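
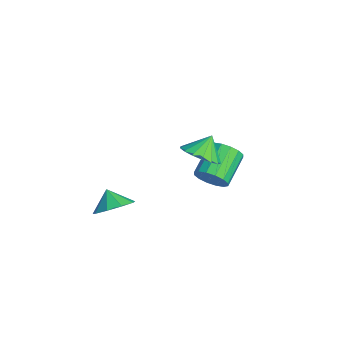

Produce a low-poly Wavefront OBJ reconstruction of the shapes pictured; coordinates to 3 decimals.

v -1.736 1.285 -2.708
v -1.042 1.699 -2.268
v -2.311 2.829 -1.332
v -3.004 2.415 -1.772
v -1.107 1.955 -2.664
v -2.375 3.085 -1.728
v -1.34 2.031 -3.072
v -2.608 3.161 -2.136
v -1.679 1.907 -3.383
v -2.948 3.038 -2.447
v -2.033 1.617 -3.513
v -3.302 2.747 -2.577
v -2.308 1.238 -3.427
v -3.577 2.368 -2.491
v -2.429 0.871 -3.148
v -3.698 2.001 -2.212
v -2.365 0.615 -2.752
v -3.633 1.745 -1.816
v -2.132 0.539 -2.344
v -3.4 1.669 -1.408
v -1.792 0.662 -2.033
v -3.061 1.793 -1.097
v -1.438 0.953 -1.903
v -2.707 2.083 -0.967
v -1.163 1.332 -1.989
v -2.432 2.462 -1.053
v 1.591 -0.215 2.06
v 2.507 -0.394 2.517
v 1.229 0.435 3.04
v 2.581 0.028 2.264
v 2.428 0.394 1.964
v 2.083 0.621 1.686
v 1.625 0.656 1.494
v 1.159 0.492 1.432
v 0.792 0.166 1.513
v 0.608 -0.248 1.72
v 0.649 -0.654 2.005
v 0.906 -0.96 2.302
v 1.32 -1.095 2.544
v 1.795 -1.028 2.676
v 2.224 -0.776 2.666
v -0.968 -3.715 -3.127
v -0.195 -4.226 -2.571
v -1.692 -3.905 -2.293
v -0.192 -3.506 -2.405
v -0.552 -2.884 -2.576
v -1.107 -2.651 -3.005
v -1.596 -2.916 -3.491
v -1.792 -3.555 -3.806
v -1.602 -4.269 -3.804
v -1.115 -4.723 -3.484
v -0.56 -4.707 -2.998
f 2 1 5
f 2 5 3
f 3 5 6
f 3 6 4
f 5 1 7
f 5 7 6
f 6 7 8
f 6 8 4
f 7 1 9
f 7 9 8
f 8 9 10
f 8 10 4
f 9 1 11
f 9 11 10
f 10 11 12
f 10 12 4
f 11 1 13
f 11 13 12
f 12 13 14
f 12 14 4
f 13 1 15
f 13 15 14
f 14 15 16
f 14 16 4
f 15 1 17
f 15 17 16
f 16 17 18
f 16 18 4
f 17 1 19
f 17 19 18
f 18 19 20
f 18 20 4
f 19 1 21
f 19 21 20
f 20 21 22
f 20 22 4
f 21 1 23
f 21 23 22
f 22 23 24
f 22 24 4
f 23 1 25
f 23 25 24
f 24 25 26
f 24 26 4
f 25 1 2
f 25 2 26
f 26 2 3
f 26 3 4
f 28 27 30
f 28 30 29
f 30 27 31
f 30 31 29
f 31 27 32
f 31 32 29
f 32 27 33
f 32 33 29
f 33 27 34
f 33 34 29
f 34 27 35
f 34 35 29
f 35 27 36
f 35 36 29
f 36 27 37
f 36 37 29
f 37 27 38
f 37 38 29
f 38 27 39
f 38 39 29
f 39 27 40
f 39 40 29
f 40 27 41
f 40 41 29
f 41 27 28
f 41 28 29
f 43 42 45
f 43 45 44
f 45 42 46
f 45 46 44
f 46 42 47
f 46 47 44
f 47 42 48
f 47 48 44
f 48 42 49
f 48 49 44
f 49 42 50
f 49 50 44
f 50 42 51
f 50 51 44
f 51 42 52
f 51 52 44
f 52 42 43
f 52 43 44



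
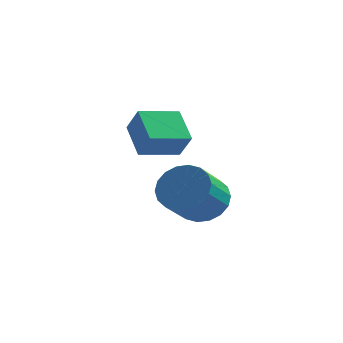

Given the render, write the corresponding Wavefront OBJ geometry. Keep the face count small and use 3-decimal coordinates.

v 0.378 0.026 -2.085
v 1.394 0.083 -1.788
v 1.158 -1.269 -0.718
v 0.142 -1.326 -1.015
v 1.178 0.366 -1.478
v 0.942 -0.986 -0.409
v 0.804 0.581 -1.288
v 0.567 -0.771 -0.219
v 0.345 0.687 -1.257
v 0.109 -0.665 -0.187
v -0.107 0.661 -1.389
v -0.344 -0.691 -0.319
v -0.463 0.51 -1.659
v -0.7 -0.842 -0.589
v -0.652 0.263 -2.013
v -0.889 -1.089 -0.944
v -0.638 -0.031 -2.382
v -0.874 -1.383 -1.312
v -0.422 -0.314 -2.691
v -0.658 -1.666 -1.622
v -0.047 -0.529 -2.881
v -0.284 -1.881 -1.812
v 0.411 -0.635 -2.913
v 0.175 -1.987 -1.843
v 0.864 -0.609 -2.781
v 0.627 -1.961 -1.711
v 1.22 -0.458 -2.511
v 0.983 -1.81 -1.441
v 1.409 -0.211 -2.156
v 1.172 -1.563 -1.087
v -0.757 -3.164 1.056
v -1.567 -2.201 1.891
v 0.306 -2.061 0.816
v -0.504 -1.099 1.651
v -0.196 -3.501 1.989
v -1.006 -2.539 2.824
v 0.867 -2.399 1.749
v 0.057 -1.436 2.584
f 2 1 5
f 2 5 3
f 3 5 6
f 3 6 4
f 5 1 7
f 5 7 6
f 6 7 8
f 6 8 4
f 7 1 9
f 7 9 8
f 8 9 10
f 8 10 4
f 9 1 11
f 9 11 10
f 10 11 12
f 10 12 4
f 11 1 13
f 11 13 12
f 12 13 14
f 12 14 4
f 13 1 15
f 13 15 14
f 14 15 16
f 14 16 4
f 15 1 17
f 15 17 16
f 16 17 18
f 16 18 4
f 17 1 19
f 17 19 18
f 18 19 20
f 18 20 4
f 19 1 21
f 19 21 20
f 20 21 22
f 20 22 4
f 21 1 23
f 21 23 22
f 22 23 24
f 22 24 4
f 23 1 25
f 23 25 24
f 24 25 26
f 24 26 4
f 25 1 27
f 25 27 26
f 26 27 28
f 26 28 4
f 27 1 29
f 27 29 28
f 28 29 30
f 28 30 4
f 29 1 2
f 29 2 30
f 30 2 3
f 30 3 4
f 32 34 31
f 35 32 31
f 31 34 33
f 33 35 31
f 32 38 34
f 36 32 35
f 36 38 32
f 34 38 33
f 37 35 33
f 33 38 37
f 37 36 35
f 38 36 37



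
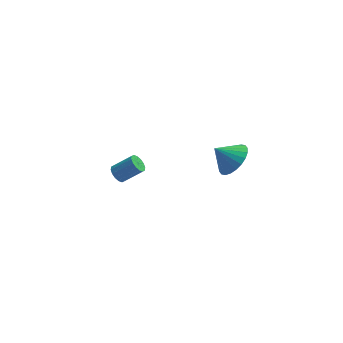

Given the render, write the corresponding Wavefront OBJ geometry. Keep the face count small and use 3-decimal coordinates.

v 1.678 -2.288 3.209
v 2.228 -1.737 3.77
v 0.802 -2.232 4.011
v 2.054 -1.479 3.562
v 1.823 -1.344 3.3
v 1.57 -1.352 3.024
v 1.333 -1.503 2.777
v 1.149 -1.774 2.595
v 1.045 -2.123 2.506
v 1.038 -2.497 2.524
v 1.128 -2.839 2.647
v 1.302 -3.098 2.855
v 1.533 -3.233 3.117
v 1.786 -3.224 3.393
v 2.023 -3.073 3.64
v 2.207 -2.803 3.822
v 2.311 -2.454 3.911
v 2.319 -2.08 3.893
v -3.867 3.338 -3.587
v -3.541 3.119 -3.973
v -2.508 3.183 -3.138
v -2.833 3.402 -2.753
v -3.526 3.4 -4.014
v -2.492 3.464 -3.179
v -3.601 3.665 -3.941
v -2.568 3.729 -3.106
v -3.748 3.842 -3.773
v -2.714 3.906 -2.938
v -3.926 3.884 -3.556
v -2.893 3.948 -2.721
v -4.089 3.78 -3.346
v -3.056 3.844 -2.512
v -4.192 3.557 -3.202
v -3.159 3.621 -2.367
v -4.208 3.276 -3.161
v -3.174 3.34 -2.326
v -4.132 3.011 -3.234
v -3.099 3.075 -2.399
v -3.986 2.834 -3.402
v -2.952 2.898 -2.567
v -3.807 2.792 -3.619
v -2.774 2.856 -2.784
v -3.644 2.896 -3.828
v -2.611 2.96 -2.994
f 2 1 4
f 2 4 3
f 4 1 5
f 4 5 3
f 5 1 6
f 5 6 3
f 6 1 7
f 6 7 3
f 7 1 8
f 7 8 3
f 8 1 9
f 8 9 3
f 9 1 10
f 9 10 3
f 10 1 11
f 10 11 3
f 11 1 12
f 11 12 3
f 12 1 13
f 12 13 3
f 13 1 14
f 13 14 3
f 14 1 15
f 14 15 3
f 15 1 16
f 15 16 3
f 16 1 17
f 16 17 3
f 17 1 18
f 17 18 3
f 18 1 2
f 18 2 3
f 20 19 23
f 20 23 21
f 21 23 24
f 21 24 22
f 23 19 25
f 23 25 24
f 24 25 26
f 24 26 22
f 25 19 27
f 25 27 26
f 26 27 28
f 26 28 22
f 27 19 29
f 27 29 28
f 28 29 30
f 28 30 22
f 29 19 31
f 29 31 30
f 30 31 32
f 30 32 22
f 31 19 33
f 31 33 32
f 32 33 34
f 32 34 22
f 33 19 35
f 33 35 34
f 34 35 36
f 34 36 22
f 35 19 37
f 35 37 36
f 36 37 38
f 36 38 22
f 37 19 39
f 37 39 38
f 38 39 40
f 38 40 22
f 39 19 41
f 39 41 40
f 40 41 42
f 40 42 22
f 41 19 43
f 41 43 42
f 42 43 44
f 42 44 22
f 43 19 20
f 43 20 44
f 44 20 21
f 44 21 22



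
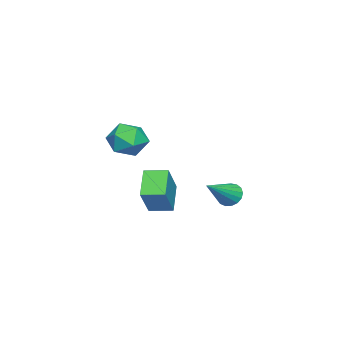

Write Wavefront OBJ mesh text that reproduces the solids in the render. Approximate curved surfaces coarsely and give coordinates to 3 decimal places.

v 3.283 0.405 0.835
v 4.148 0.587 1.107
v 3.812 -0.347 -0.347
v 4.677 -0.165 -0.075
v 4.149 -0.743 0.418
v 3.822 -0.278 1.149
v 4.138 0.518 -0.389
v 3.811 0.983 0.342
v 4.677 0.657 0.351
v 4.684 -0.123 0.849
v 3.276 0.363 -0.089
v 3.283 -0.417 0.409
v -1.754 2.372 -4.476
v -1.374 2.598 -4.939
v -0.186 1.888 -3.424
v -1.421 2.84 -4.758
v -1.544 2.975 -4.512
v -1.715 2.972 -4.258
v -1.896 2.832 -4.054
v -2.044 2.586 -3.947
v -2.125 2.291 -3.961
v -2.122 2.014 -4.093
v -2.034 1.82 -4.313
v -1.882 1.752 -4.57
v -1.701 1.826 -4.806
v -1.532 2.025 -4.966
v -1.414 2.304 -5.014
v -0.723 -0.749 -4.063
v 0.433 -0.659 -2.686
v -0.915 0.289 -3.969
v 0.241 0.379 -2.593
v 0.379 -0.459 -5.007
v 1.535 -0.369 -3.631
v 0.187 0.579 -4.914
v 1.343 0.669 -3.537
f 1 12 6
f 1 6 2
f 1 2 8
f 1 8 11
f 1 11 12
f 2 6 10
f 6 12 5
f 12 11 3
f 11 8 7
f 8 2 9
f 4 10 5
f 4 5 3
f 4 3 7
f 4 7 9
f 4 9 10
f 5 10 6
f 3 5 12
f 7 3 11
f 9 7 8
f 10 9 2
f 14 13 16
f 14 16 15
f 16 13 17
f 16 17 15
f 17 13 18
f 17 18 15
f 18 13 19
f 18 19 15
f 19 13 20
f 19 20 15
f 20 13 21
f 20 21 15
f 21 13 22
f 21 22 15
f 22 13 23
f 22 23 15
f 23 13 24
f 23 24 15
f 24 13 25
f 24 25 15
f 25 13 26
f 25 26 15
f 26 13 27
f 26 27 15
f 27 13 14
f 27 14 15
f 29 31 28
f 32 29 28
f 28 31 30
f 30 32 28
f 29 35 31
f 33 29 32
f 33 35 29
f 31 35 30
f 34 32 30
f 30 35 34
f 34 33 32
f 35 33 34



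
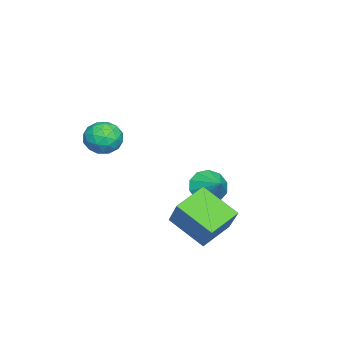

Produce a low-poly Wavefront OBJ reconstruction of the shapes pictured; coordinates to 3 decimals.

v 2.294 -0.299 1.577
v 2.632 0.233 1.288
v 2.648 -0.973 0.752
v 2.986 -0.441 0.463
v 3.207 -0.705 1.065
v 2.988 -0.289 1.575
v 2.292 -0.451 0.465
v 2.073 -0.035 0.975
v 2.631 0.139 0.6
v 3.196 -0.018 0.971
v 2.084 -0.722 1.069
v 2.649 -0.879 1.44
v 2.432 0.026 1.505
v 2.848 -0.766 0.535
v 2.978 -0.922 0.889
v 3.176 -0.609 0.719
v 2.641 -0.28 1.674
v 2.84 0.032 1.503
v 3.178 -0.519 1.373
v 2.44 -0.772 0.537
v 2.639 -0.46 0.366
v 2.104 -0.131 1.321
v 2.302 0.182 1.151
v 2.102 -0.221 0.667
v 2.63 0.284 0.93
v 2.838 -0.113 0.445
v 2.43 -0.119 0.447
v 2.302 0.126 0.747
v 2.962 0.192 1.148
v 3.17 -0.205 0.663
v 3.3 -0.36 1.018
v 3.171 -0.115 1.317
v 2.961 0.136 0.744
v 2.11 -0.535 1.377
v 2.318 -0.932 0.892
v 2.109 -0.625 0.723
v 1.98 -0.38 1.022
v 2.442 -0.627 1.595
v 2.65 -1.024 1.11
v 2.978 -0.866 1.293
v 2.85 -0.621 1.593
v 2.319 -0.876 1.296
v -1.33 2.037 -2.764
v -0.825 1.511 -2.791
v -0.67 2.643 -2.216
v -0.769 1.776 -3.151
v -0.928 2.141 -3.364
v -1.24 2.466 -3.347
v -1.587 2.628 -3.108
v -1.835 2.564 -2.737
v -1.891 2.298 -2.376
v -1.732 1.933 -2.163
v -1.42 1.608 -2.18
v -1.074 1.447 -2.42
v 2.297 1.696 -2.58
v 1.341 2.299 -2.095
v 2.656 2.939 -3.416
v 1.7 3.541 -2.931
v 3.22 2.219 -1.409
v 2.264 2.821 -0.924
v 3.579 3.461 -2.245
v 2.623 4.064 -1.76
f 1 38 17
f 38 12 41
f 17 41 6
f 38 41 17
f 1 17 13
f 17 6 18
f 13 18 2
f 17 18 13
f 1 13 22
f 13 2 23
f 22 23 8
f 13 23 22
f 1 22 34
f 22 8 37
f 34 37 11
f 22 37 34
f 1 34 38
f 34 11 42
f 38 42 12
f 34 42 38
f 2 18 29
f 18 6 32
f 29 32 10
f 18 32 29
f 6 41 19
f 41 12 40
f 19 40 5
f 41 40 19
f 12 42 39
f 42 11 35
f 39 35 3
f 42 35 39
f 11 37 36
f 37 8 24
f 36 24 7
f 37 24 36
f 8 23 28
f 23 2 25
f 28 25 9
f 23 25 28
f 4 30 16
f 30 10 31
f 16 31 5
f 30 31 16
f 4 16 14
f 16 5 15
f 14 15 3
f 16 15 14
f 4 14 21
f 14 3 20
f 21 20 7
f 14 20 21
f 4 21 26
f 21 7 27
f 26 27 9
f 21 27 26
f 4 26 30
f 26 9 33
f 30 33 10
f 26 33 30
f 5 31 19
f 31 10 32
f 19 32 6
f 31 32 19
f 3 15 39
f 15 5 40
f 39 40 12
f 15 40 39
f 7 20 36
f 20 3 35
f 36 35 11
f 20 35 36
f 9 27 28
f 27 7 24
f 28 24 8
f 27 24 28
f 10 33 29
f 33 9 25
f 29 25 2
f 33 25 29
f 44 43 46
f 44 46 45
f 46 43 47
f 46 47 45
f 47 43 48
f 47 48 45
f 48 43 49
f 48 49 45
f 49 43 50
f 49 50 45
f 50 43 51
f 50 51 45
f 51 43 52
f 51 52 45
f 52 43 53
f 52 53 45
f 53 43 54
f 53 54 45
f 54 43 44
f 54 44 45
f 56 58 55
f 59 56 55
f 55 58 57
f 57 59 55
f 56 62 58
f 60 56 59
f 60 62 56
f 58 62 57
f 61 59 57
f 57 62 61
f 61 60 59
f 62 60 61



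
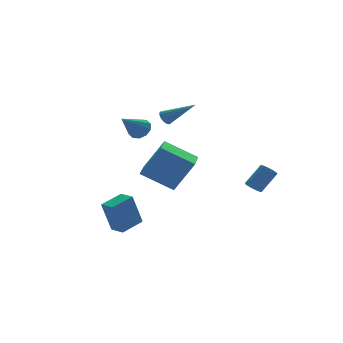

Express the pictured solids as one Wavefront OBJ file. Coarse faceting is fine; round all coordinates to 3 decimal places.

v -0.919 -1.165 -0.89
v -2.396 -0.117 0.173
v 0.147 0.603 -1.15
v -1.331 1.65 -0.087
v 0.131 -1.53 0.927
v -1.347 -0.483 1.99
v 1.196 0.237 0.667
v -0.281 1.285 1.73
v -1.43 1.934 2.609
v -0.987 2.012 3.171
v -2.75 1.346 3.731
v -1.206 2.396 3.114
v -1.51 2.602 2.864
v -1.784 2.554 2.517
v -1.923 2.269 2.204
v -1.873 1.856 2.047
v -1.654 1.473 2.104
v -1.349 1.266 2.354
v -1.075 1.314 2.701
v -0.937 1.599 3.013
v -0.001 1.783 3.257
v 0.397 2.034 3.086
v 1.221 0.617 4.383
v 0.34 2.149 3.267
v 0.215 2.192 3.447
v 0.048 2.154 3.588
v -0.129 2.043 3.664
v -0.28 1.88 3.66
v -0.376 1.698 3.575
v -0.398 1.532 3.428
v -0.341 1.417 3.246
v -0.216 1.374 3.067
v -0.049 1.412 2.925
v 0.128 1.524 2.849
v 0.279 1.687 2.854
v 0.375 1.869 2.938
v -4.205 -1.935 -3.063
v -4.769 -1.942 -1.176
v -4.454 -1.063 -3.135
v -5.019 -1.069 -1.248
v -2.901 -1.531 -2.672
v -3.466 -1.537 -0.785
v -3.151 -0.658 -2.744
v -3.715 -0.665 -0.857
v 2.366 -3.781 -0.352
v 2.672 -4.13 -0.586
v 3.681 -3.968 0.499
v 3.374 -3.619 0.732
v 2.747 -3.869 -0.694
v 3.756 -3.707 0.39
v 2.701 -3.579 -0.695
v 3.71 -3.417 0.39
v 2.549 -3.354 -0.586
v 3.557 -3.192 0.499
v 2.338 -3.264 -0.403
v 3.346 -3.102 0.681
v 2.136 -3.338 -0.205
v 3.144 -3.177 0.88
v 2.007 -3.553 -0.053
v 3.016 -3.391 1.032
v 1.992 -3.84 0.004
v 3 -3.679 1.089
v 2.095 -4.108 -0.052
v 3.104 -3.947 1.032
v 2.285 -4.273 -0.204
v 3.294 -4.111 0.881
v 2.5 -4.281 -0.403
v 3.509 -4.119 0.682
f 2 4 1
f 5 2 1
f 1 4 3
f 3 5 1
f 2 8 4
f 6 2 5
f 6 8 2
f 4 8 3
f 7 5 3
f 3 8 7
f 7 6 5
f 8 6 7
f 10 9 12
f 10 12 11
f 12 9 13
f 12 13 11
f 13 9 14
f 13 14 11
f 14 9 15
f 14 15 11
f 15 9 16
f 15 16 11
f 16 9 17
f 16 17 11
f 17 9 18
f 17 18 11
f 18 9 19
f 18 19 11
f 19 9 20
f 19 20 11
f 20 9 10
f 20 10 11
f 22 21 24
f 22 24 23
f 24 21 25
f 24 25 23
f 25 21 26
f 25 26 23
f 26 21 27
f 26 27 23
f 27 21 28
f 27 28 23
f 28 21 29
f 28 29 23
f 29 21 30
f 29 30 23
f 30 21 31
f 30 31 23
f 31 21 32
f 31 32 23
f 32 21 33
f 32 33 23
f 33 21 34
f 33 34 23
f 34 21 35
f 34 35 23
f 35 21 36
f 35 36 23
f 36 21 22
f 36 22 23
f 38 40 37
f 41 38 37
f 37 40 39
f 39 41 37
f 38 44 40
f 42 38 41
f 42 44 38
f 40 44 39
f 43 41 39
f 39 44 43
f 43 42 41
f 44 42 43
f 46 45 49
f 46 49 47
f 47 49 50
f 47 50 48
f 49 45 51
f 49 51 50
f 50 51 52
f 50 52 48
f 51 45 53
f 51 53 52
f 52 53 54
f 52 54 48
f 53 45 55
f 53 55 54
f 54 55 56
f 54 56 48
f 55 45 57
f 55 57 56
f 56 57 58
f 56 58 48
f 57 45 59
f 57 59 58
f 58 59 60
f 58 60 48
f 59 45 61
f 59 61 60
f 60 61 62
f 60 62 48
f 61 45 63
f 61 63 62
f 62 63 64
f 62 64 48
f 63 45 65
f 63 65 64
f 64 65 66
f 64 66 48
f 65 45 67
f 65 67 66
f 66 67 68
f 66 68 48
f 67 45 46
f 67 46 68
f 68 46 47
f 68 47 48



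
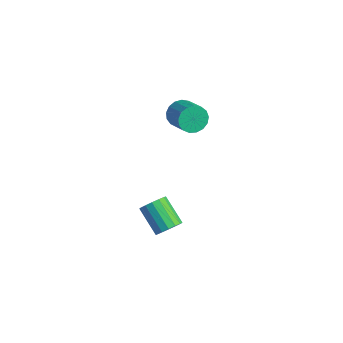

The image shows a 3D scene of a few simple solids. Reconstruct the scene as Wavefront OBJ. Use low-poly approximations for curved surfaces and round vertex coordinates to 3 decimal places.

v 3.539 -1.962 -4.244
v 3.997 -1.458 -3.64
v 2.298 -1.435 -2.372
v 1.841 -1.938 -2.976
v 3.789 -1.147 -3.925
v 2.09 -1.123 -2.657
v 3.513 -1.054 -4.296
v 1.814 -1.03 -3.028
v 3.245 -1.204 -4.653
v 1.546 -1.18 -3.385
v 3.056 -1.557 -4.9
v 1.357 -1.534 -3.632
v 2.996 -2.019 -4.971
v 1.297 -1.995 -3.704
v 3.082 -2.465 -4.848
v 1.383 -2.442 -3.58
v 3.29 -2.777 -4.563
v 1.591 -2.753 -3.295
v 3.566 -2.87 -4.192
v 1.867 -2.846 -2.924
v 3.834 -2.72 -3.835
v 2.135 -2.696 -2.567
v 4.023 -2.366 -3.588
v 2.324 -2.343 -2.32
v 4.083 -1.905 -3.516
v 2.384 -1.881 -2.249
v 0.905 0.93 3.517
v 1.344 1.314 2.704
v 2.934 1.034 3.431
v 2.495 0.65 4.243
v 1.28 1.693 2.99
v 2.87 1.413 3.717
v 1.13 1.897 3.396
v 2.72 1.617 4.123
v 0.929 1.879 3.83
v 2.518 1.6 4.557
v 0.722 1.644 4.192
v 2.312 1.364 4.919
v 0.557 1.245 4.399
v 2.147 0.966 5.126
v 0.472 0.774 4.404
v 2.062 0.495 5.131
v 0.486 0.339 4.206
v 2.076 0.059 4.933
v 0.596 0.039 3.85
v 2.186 -0.241 4.577
v 0.777 -0.057 3.417
v 2.367 -0.337 4.144
v 0.987 0.073 3.007
v 2.577 -0.207 3.734
v 1.179 0.399 2.714
v 2.768 0.12 3.441
v 1.308 0.847 2.605
v 2.897 0.568 3.332
f 2 1 5
f 2 5 3
f 3 5 6
f 3 6 4
f 5 1 7
f 5 7 6
f 6 7 8
f 6 8 4
f 7 1 9
f 7 9 8
f 8 9 10
f 8 10 4
f 9 1 11
f 9 11 10
f 10 11 12
f 10 12 4
f 11 1 13
f 11 13 12
f 12 13 14
f 12 14 4
f 13 1 15
f 13 15 14
f 14 15 16
f 14 16 4
f 15 1 17
f 15 17 16
f 16 17 18
f 16 18 4
f 17 1 19
f 17 19 18
f 18 19 20
f 18 20 4
f 19 1 21
f 19 21 20
f 20 21 22
f 20 22 4
f 21 1 23
f 21 23 22
f 22 23 24
f 22 24 4
f 23 1 25
f 23 25 24
f 24 25 26
f 24 26 4
f 25 1 2
f 25 2 26
f 26 2 3
f 26 3 4
f 28 27 31
f 28 31 29
f 29 31 32
f 29 32 30
f 31 27 33
f 31 33 32
f 32 33 34
f 32 34 30
f 33 27 35
f 33 35 34
f 34 35 36
f 34 36 30
f 35 27 37
f 35 37 36
f 36 37 38
f 36 38 30
f 37 27 39
f 37 39 38
f 38 39 40
f 38 40 30
f 39 27 41
f 39 41 40
f 40 41 42
f 40 42 30
f 41 27 43
f 41 43 42
f 42 43 44
f 42 44 30
f 43 27 45
f 43 45 44
f 44 45 46
f 44 46 30
f 45 27 47
f 45 47 46
f 46 47 48
f 46 48 30
f 47 27 49
f 47 49 48
f 48 49 50
f 48 50 30
f 49 27 51
f 49 51 50
f 50 51 52
f 50 52 30
f 51 27 53
f 51 53 52
f 52 53 54
f 52 54 30
f 53 27 28
f 53 28 54
f 54 28 29
f 54 29 30



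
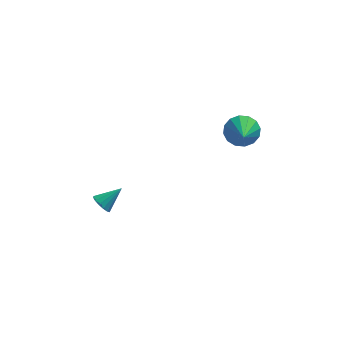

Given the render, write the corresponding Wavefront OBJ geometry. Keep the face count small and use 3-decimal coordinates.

v -4.395 -1.57 -2.682
v -3.934 -1.722 -3.174
v -3.265 -1.01 -1.798
v -4.042 -1.389 -3.247
v -4.244 -1.105 -3.169
v -4.486 -0.946 -2.961
v -4.704 -0.953 -2.678
v -4.839 -1.126 -2.396
v -4.855 -1.418 -2.191
v -4.747 -1.751 -2.118
v -4.546 -2.035 -2.195
v -4.303 -2.195 -2.404
v -4.085 -2.187 -2.686
v -3.95 -2.014 -2.968
v 3.357 -0.791 3.249
v 4.164 -0.448 3.79
v 3.363 -2.289 4.191
v 3.736 -0.28 4.059
v 3.206 -0.249 4.112
v 2.717 -0.363 3.933
v 2.399 -0.592 3.571
v 2.339 -0.874 3.122
v 2.551 -1.134 2.708
v 2.979 -1.302 2.438
v 3.509 -1.333 2.386
v 3.998 -1.219 2.565
v 4.315 -0.99 2.927
v 4.376 -0.708 3.376
f 2 1 4
f 2 4 3
f 4 1 5
f 4 5 3
f 5 1 6
f 5 6 3
f 6 1 7
f 6 7 3
f 7 1 8
f 7 8 3
f 8 1 9
f 8 9 3
f 9 1 10
f 9 10 3
f 10 1 11
f 10 11 3
f 11 1 12
f 11 12 3
f 12 1 13
f 12 13 3
f 13 1 14
f 13 14 3
f 14 1 2
f 14 2 3
f 16 15 18
f 16 18 17
f 18 15 19
f 18 19 17
f 19 15 20
f 19 20 17
f 20 15 21
f 20 21 17
f 21 15 22
f 21 22 17
f 22 15 23
f 22 23 17
f 23 15 24
f 23 24 17
f 24 15 25
f 24 25 17
f 25 15 26
f 25 26 17
f 26 15 27
f 26 27 17
f 27 15 28
f 27 28 17
f 28 15 16
f 28 16 17



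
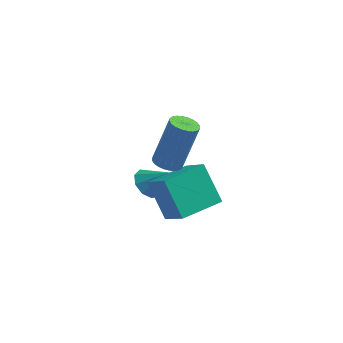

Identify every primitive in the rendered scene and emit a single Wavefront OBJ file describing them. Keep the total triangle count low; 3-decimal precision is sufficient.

v -4.053 1.967 -3.728
v -3.528 1.729 -4.207
v -3.187 1.953 -2.772
v -3.534 2.242 -4.194
v -3.783 2.626 -3.963
v -4.158 2.702 -3.622
v -4.485 2.434 -3.33
v -4.609 1.948 -3.224
v -4.473 1.47 -3.354
v -4.141 1.225 -3.659
v -3.768 1.327 -3.996
v -2.822 -0.177 0.126
v -2.411 -0.64 0.156
v -1.846 -0.006 2.164
v -2.258 0.457 2.134
v -2.276 -0.462 0.062
v -1.711 0.171 2.07
v -2.224 -0.242 -0.022
v -1.659 0.392 1.986
v -2.263 -0.011 -0.084
v -1.698 0.623 1.924
v -2.387 0.194 -0.113
v -1.823 0.828 1.895
v -2.578 0.343 -0.107
v -2.013 0.977 1.901
v -2.806 0.413 -0.065
v -2.241 1.047 1.943
v -3.036 0.393 0.006
v -2.471 1.026 2.014
v -3.234 0.286 0.096
v -2.669 0.92 2.104
v -3.369 0.109 0.19
v -2.804 0.742 2.198
v -3.421 -0.112 0.274
v -2.856 0.522 2.282
v -3.382 -0.343 0.336
v -2.817 0.291 2.344
v -3.257 -0.548 0.365
v -2.693 0.086 2.373
v -3.067 -0.697 0.359
v -2.502 -0.063 2.367
v -2.839 -0.767 0.317
v -2.274 -0.133 2.325
v -2.609 -0.746 0.246
v -2.044 -0.113 2.254
v -3.731 0.309 -1.822
v -2.87 -0.556 -0.668
v -2.412 1.622 -1.821
v -1.552 0.756 -0.667
v -2.828 -0.596 -3.173
v -1.968 -1.462 -2.019
v -1.51 0.716 -3.172
v -0.649 -0.149 -2.018
f 2 1 4
f 2 4 3
f 4 1 5
f 4 5 3
f 5 1 6
f 5 6 3
f 6 1 7
f 6 7 3
f 7 1 8
f 7 8 3
f 8 1 9
f 8 9 3
f 9 1 10
f 9 10 3
f 10 1 11
f 10 11 3
f 11 1 2
f 11 2 3
f 13 12 16
f 13 16 14
f 14 16 17
f 14 17 15
f 16 12 18
f 16 18 17
f 17 18 19
f 17 19 15
f 18 12 20
f 18 20 19
f 19 20 21
f 19 21 15
f 20 12 22
f 20 22 21
f 21 22 23
f 21 23 15
f 22 12 24
f 22 24 23
f 23 24 25
f 23 25 15
f 24 12 26
f 24 26 25
f 25 26 27
f 25 27 15
f 26 12 28
f 26 28 27
f 27 28 29
f 27 29 15
f 28 12 30
f 28 30 29
f 29 30 31
f 29 31 15
f 30 12 32
f 30 32 31
f 31 32 33
f 31 33 15
f 32 12 34
f 32 34 33
f 33 34 35
f 33 35 15
f 34 12 36
f 34 36 35
f 35 36 37
f 35 37 15
f 36 12 38
f 36 38 37
f 37 38 39
f 37 39 15
f 38 12 40
f 38 40 39
f 39 40 41
f 39 41 15
f 40 12 42
f 40 42 41
f 41 42 43
f 41 43 15
f 42 12 44
f 42 44 43
f 43 44 45
f 43 45 15
f 44 12 13
f 44 13 45
f 45 13 14
f 45 14 15
f 47 49 46
f 50 47 46
f 46 49 48
f 48 50 46
f 47 53 49
f 51 47 50
f 51 53 47
f 49 53 48
f 52 50 48
f 48 53 52
f 52 51 50
f 53 51 52



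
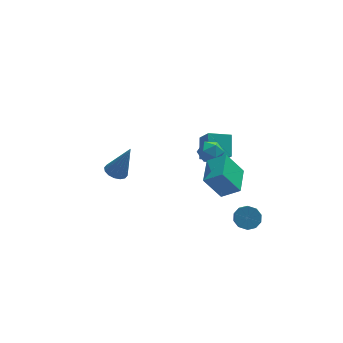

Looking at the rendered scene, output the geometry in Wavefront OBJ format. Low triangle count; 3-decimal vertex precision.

v 0.791 -4.404 3.359
v 1.814 -4.83 4.112
v 1.397 -2.684 3.507
v 2.421 -3.109 4.26
v 1.799 -4.631 1.86
v 2.823 -5.056 2.613
v 2.406 -2.91 2.008
v 3.429 -3.336 2.761
v 2.221 1.186 1.243
v 2.887 0.745 0.894
v 1.793 0.015 1.906
v 2.459 -0.426 1.557
v 2.61 0.186 2.16
v 2.874 0.909 1.751
v 1.806 -0.149 1.049
v 2.07 0.574 0.64
v 2.631 -0.081 0.774
v 3.128 0.126 1.461
v 1.552 0.634 1.339
v 2.049 0.841 2.026
v -3.801 -2.001 2.884
v -3.14 -1.866 2.606
v -2.939 -2.079 4.896
v -3.286 -1.525 2.682
v -3.57 -1.313 2.812
v -3.916 -1.284 2.961
v -4.231 -1.448 3.09
v -4.431 -1.76 3.164
v -4.462 -2.137 3.162
v -4.317 -2.477 3.087
v -4.033 -2.69 2.957
v -3.687 -2.718 2.807
v -3.371 -2.554 2.679
v -3.171 -2.242 2.605
v 2.712 2.586 -0.94
v 3.008 3.866 0.008
v 2.405 3.602 -2.216
v 2.7 4.882 -1.268
v 4.18 2.538 -1.332
v 4.475 3.818 -0.384
v 3.872 3.554 -2.608
v 4.168 4.834 -1.66
v 3.931 -2.421 -2.7
v 4.74 -2.418 -2.563
v 4.617 -3.196 -1.823
v 3.809 -3.199 -1.96
v 4.526 -2.084 -2.247
v 4.404 -2.862 -1.507
v 4.085 -1.879 -2.104
v 3.963 -2.656 -1.365
v 3.585 -1.881 -2.189
v 3.463 -2.658 -1.449
v 3.218 -2.089 -2.469
v 3.095 -2.867 -1.729
v 3.123 -2.424 -2.837
v 3 -3.202 -2.097
v 3.336 -2.758 -3.153
v 3.214 -3.536 -2.413
v 3.777 -2.964 -3.295
v 3.655 -3.741 -2.556
v 4.277 -2.962 -3.211
v 4.155 -3.739 -2.471
v 4.645 -2.753 -2.931
v 4.522 -3.531 -2.191
f 2 4 1
f 5 2 1
f 1 4 3
f 3 5 1
f 2 8 4
f 6 2 5
f 6 8 2
f 4 8 3
f 7 5 3
f 3 8 7
f 7 6 5
f 8 6 7
f 9 20 14
f 9 14 10
f 9 10 16
f 9 16 19
f 9 19 20
f 10 14 18
f 14 20 13
f 20 19 11
f 19 16 15
f 16 10 17
f 12 18 13
f 12 13 11
f 12 11 15
f 12 15 17
f 12 17 18
f 13 18 14
f 11 13 20
f 15 11 19
f 17 15 16
f 18 17 10
f 22 21 24
f 22 24 23
f 24 21 25
f 24 25 23
f 25 21 26
f 25 26 23
f 26 21 27
f 26 27 23
f 27 21 28
f 27 28 23
f 28 21 29
f 28 29 23
f 29 21 30
f 29 30 23
f 30 21 31
f 30 31 23
f 31 21 32
f 31 32 23
f 32 21 33
f 32 33 23
f 33 21 34
f 33 34 23
f 34 21 22
f 34 22 23
f 36 38 35
f 39 36 35
f 35 38 37
f 37 39 35
f 36 42 38
f 40 36 39
f 40 42 36
f 38 42 37
f 41 39 37
f 37 42 41
f 41 40 39
f 42 40 41
f 44 43 47
f 44 47 45
f 45 47 48
f 45 48 46
f 47 43 49
f 47 49 48
f 48 49 50
f 48 50 46
f 49 43 51
f 49 51 50
f 50 51 52
f 50 52 46
f 51 43 53
f 51 53 52
f 52 53 54
f 52 54 46
f 53 43 55
f 53 55 54
f 54 55 56
f 54 56 46
f 55 43 57
f 55 57 56
f 56 57 58
f 56 58 46
f 57 43 59
f 57 59 58
f 58 59 60
f 58 60 46
f 59 43 61
f 59 61 60
f 60 61 62
f 60 62 46
f 61 43 63
f 61 63 62
f 62 63 64
f 62 64 46
f 63 43 44
f 63 44 64
f 64 44 45
f 64 45 46



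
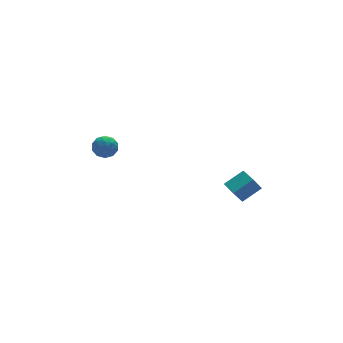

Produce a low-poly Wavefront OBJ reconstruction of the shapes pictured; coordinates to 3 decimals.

v -4.011 -0.282 2.475
v -3.351 -0.358 2.582
v -4.069 -1.302 2.098
v -3.409 -1.378 2.205
v -3.831 -1.325 2.727
v -3.795 -0.695 2.96
v -3.625 -0.965 1.72
v -3.589 -0.335 1.953
v -3.113 -0.781 2.116
v -3.24 -1.004 2.738
v -4.18 -0.656 1.942
v -4.307 -0.879 2.564
v -3.676 -0.23 2.561
v -3.744 -1.43 2.119
v -3.992 -1.398 2.425
v -3.604 -1.443 2.488
v -3.937 -0.428 2.783
v -3.549 -0.473 2.847
v -3.831 -1.042 2.932
v -3.871 -1.187 1.833
v -3.483 -1.232 1.897
v -3.816 -0.217 2.192
v -3.428 -0.262 2.255
v -3.589 -0.618 1.748
v -3.148 -0.524 2.35
v -3.182 -1.124 2.129
v -3.309 -0.881 1.844
v -3.288 -0.51 1.981
v -3.223 -0.655 2.716
v -3.257 -1.254 2.495
v -3.504 -1.223 2.801
v -3.483 -0.853 2.938
v -3.082 -0.903 2.442
v -4.163 -0.406 2.185
v -4.197 -1.005 1.964
v -3.937 -0.807 1.742
v -3.916 -0.437 1.879
v -4.238 -0.536 2.551
v -4.272 -1.136 2.33
v -4.132 -1.15 2.699
v -4.111 -0.779 2.836
v -4.338 -0.757 2.238
v 2.146 -2.696 -1.519
v 3.199 -2.671 -0.885
v 2.141 -1.646 -1.553
v 3.195 -1.622 -0.919
v 2.605 -2.718 -2.281
v 3.659 -2.694 -1.647
v 2.601 -1.669 -2.315
v 3.654 -1.644 -1.681
f 1 38 17
f 38 12 41
f 17 41 6
f 38 41 17
f 1 17 13
f 17 6 18
f 13 18 2
f 17 18 13
f 1 13 22
f 13 2 23
f 22 23 8
f 13 23 22
f 1 22 34
f 22 8 37
f 34 37 11
f 22 37 34
f 1 34 38
f 34 11 42
f 38 42 12
f 34 42 38
f 2 18 29
f 18 6 32
f 29 32 10
f 18 32 29
f 6 41 19
f 41 12 40
f 19 40 5
f 41 40 19
f 12 42 39
f 42 11 35
f 39 35 3
f 42 35 39
f 11 37 36
f 37 8 24
f 36 24 7
f 37 24 36
f 8 23 28
f 23 2 25
f 28 25 9
f 23 25 28
f 4 30 16
f 30 10 31
f 16 31 5
f 30 31 16
f 4 16 14
f 16 5 15
f 14 15 3
f 16 15 14
f 4 14 21
f 14 3 20
f 21 20 7
f 14 20 21
f 4 21 26
f 21 7 27
f 26 27 9
f 21 27 26
f 4 26 30
f 26 9 33
f 30 33 10
f 26 33 30
f 5 31 19
f 31 10 32
f 19 32 6
f 31 32 19
f 3 15 39
f 15 5 40
f 39 40 12
f 15 40 39
f 7 20 36
f 20 3 35
f 36 35 11
f 20 35 36
f 9 27 28
f 27 7 24
f 28 24 8
f 27 24 28
f 10 33 29
f 33 9 25
f 29 25 2
f 33 25 29
f 44 46 43
f 47 44 43
f 43 46 45
f 45 47 43
f 44 50 46
f 48 44 47
f 48 50 44
f 46 50 45
f 49 47 45
f 45 50 49
f 49 48 47
f 50 48 49



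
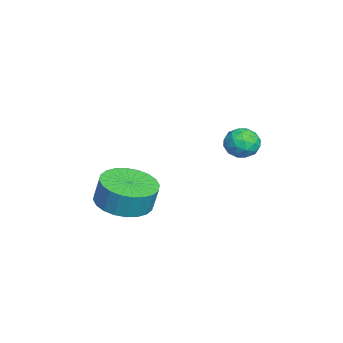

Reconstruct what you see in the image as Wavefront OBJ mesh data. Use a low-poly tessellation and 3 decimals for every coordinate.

v 1.045 2.672 0.048
v 1.53 2.838 -0.336
v 1.71 2.182 0.676
v 2.195 2.348 0.292
v 1.891 2.796 0.636
v 1.48 3.099 0.247
v 1.76 1.921 0.093
v 1.349 2.224 -0.296
v 1.973 2.374 -0.309
v 2.053 2.915 0.027
v 1.187 2.105 0.313
v 1.267 2.646 0.649
v 1.229 2.798 -0.199
v 2.011 2.222 0.539
v 1.832 2.485 0.741
v 2.117 2.583 0.515
v 1.199 2.951 0.144
v 1.485 3.049 -0.082
v 1.697 3.024 0.489
v 1.755 1.971 0.422
v 2.041 2.069 0.196
v 1.123 2.437 -0.175
v 1.408 2.535 -0.401
v 1.543 1.996 -0.149
v 1.774 2.623 -0.409
v 2.165 2.335 -0.04
v 1.91 2.084 -0.157
v 1.668 2.262 -0.385
v 1.822 2.941 -0.212
v 2.213 2.653 0.157
v 2.034 2.916 0.36
v 1.792 3.094 0.131
v 2.082 2.668 -0.196
v 1.027 2.367 0.183
v 1.418 2.079 0.552
v 1.448 1.926 0.209
v 1.206 2.104 -0.02
v 1.075 2.685 0.38
v 1.466 2.397 0.749
v 1.572 2.758 0.725
v 1.33 2.936 0.497
v 1.158 2.352 0.536
v 0.889 -1.363 -3.08
v 1.725 -0.836 -3.288
v 1.827 -0.611 -2.309
v 0.991 -1.137 -2.1
v 1.448 -0.558 -3.323
v 1.551 -0.333 -2.344
v 1.086 -0.402 -3.321
v 1.189 -0.177 -2.342
v 0.694 -0.392 -3.282
v 0.797 -0.167 -2.303
v 0.332 -0.531 -3.213
v 0.434 -0.306 -2.233
v 0.054 -0.796 -3.123
v 0.157 -0.57 -2.143
v -0.096 -1.147 -3.026
v 0.006 -0.922 -2.047
v -0.097 -1.531 -2.938
v 0.005 -1.306 -1.959
v 0.053 -1.889 -2.871
v 0.155 -1.664 -1.892
v 0.329 -2.167 -2.836
v 0.432 -1.942 -1.857
v 0.691 -2.323 -2.838
v 0.794 -2.098 -1.859
v 1.083 -2.333 -2.877
v 1.186 -2.108 -1.898
v 1.446 -2.194 -2.947
v 1.548 -1.969 -1.967
v 1.723 -1.93 -3.037
v 1.826 -1.704 -2.057
v 1.874 -1.578 -3.133
v 1.976 -1.353 -2.154
v 1.875 -1.194 -3.221
v 1.977 -0.969 -2.242
f 1 38 17
f 38 12 41
f 17 41 6
f 38 41 17
f 1 17 13
f 17 6 18
f 13 18 2
f 17 18 13
f 1 13 22
f 13 2 23
f 22 23 8
f 13 23 22
f 1 22 34
f 22 8 37
f 34 37 11
f 22 37 34
f 1 34 38
f 34 11 42
f 38 42 12
f 34 42 38
f 2 18 29
f 18 6 32
f 29 32 10
f 18 32 29
f 6 41 19
f 41 12 40
f 19 40 5
f 41 40 19
f 12 42 39
f 42 11 35
f 39 35 3
f 42 35 39
f 11 37 36
f 37 8 24
f 36 24 7
f 37 24 36
f 8 23 28
f 23 2 25
f 28 25 9
f 23 25 28
f 4 30 16
f 30 10 31
f 16 31 5
f 30 31 16
f 4 16 14
f 16 5 15
f 14 15 3
f 16 15 14
f 4 14 21
f 14 3 20
f 21 20 7
f 14 20 21
f 4 21 26
f 21 7 27
f 26 27 9
f 21 27 26
f 4 26 30
f 26 9 33
f 30 33 10
f 26 33 30
f 5 31 19
f 31 10 32
f 19 32 6
f 31 32 19
f 3 15 39
f 15 5 40
f 39 40 12
f 15 40 39
f 7 20 36
f 20 3 35
f 36 35 11
f 20 35 36
f 9 27 28
f 27 7 24
f 28 24 8
f 27 24 28
f 10 33 29
f 33 9 25
f 29 25 2
f 33 25 29
f 44 43 47
f 44 47 45
f 45 47 48
f 45 48 46
f 47 43 49
f 47 49 48
f 48 49 50
f 48 50 46
f 49 43 51
f 49 51 50
f 50 51 52
f 50 52 46
f 51 43 53
f 51 53 52
f 52 53 54
f 52 54 46
f 53 43 55
f 53 55 54
f 54 55 56
f 54 56 46
f 55 43 57
f 55 57 56
f 56 57 58
f 56 58 46
f 57 43 59
f 57 59 58
f 58 59 60
f 58 60 46
f 59 43 61
f 59 61 60
f 60 61 62
f 60 62 46
f 61 43 63
f 61 63 62
f 62 63 64
f 62 64 46
f 63 43 65
f 63 65 64
f 64 65 66
f 64 66 46
f 65 43 67
f 65 67 66
f 66 67 68
f 66 68 46
f 67 43 69
f 67 69 68
f 68 69 70
f 68 70 46
f 69 43 71
f 69 71 70
f 70 71 72
f 70 72 46
f 71 43 73
f 71 73 72
f 72 73 74
f 72 74 46
f 73 43 75
f 73 75 74
f 74 75 76
f 74 76 46
f 75 43 44
f 75 44 76
f 76 44 45
f 76 45 46



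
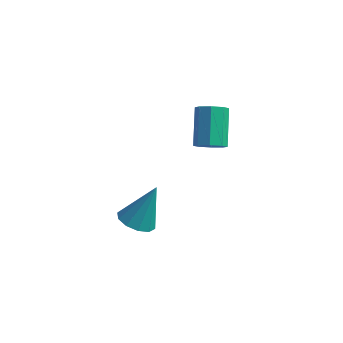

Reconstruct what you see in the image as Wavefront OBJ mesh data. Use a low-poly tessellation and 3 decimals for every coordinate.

v 1.18 -1.369 -2.554
v 1.745 -0.776 -2.972
v 1.78 -0.571 -0.606
v 1.237 -0.526 -2.918
v 0.707 -0.599 -2.725
v 0.358 -0.966 -2.467
v 0.323 -1.487 -2.242
v 0.615 -1.963 -2.137
v 1.123 -2.213 -2.191
v 1.653 -2.14 -2.384
v 2.002 -1.773 -2.642
v 2.037 -1.252 -2.867
v 3.899 0.33 2.364
v 4.575 0.605 2.374
v 4.017 1.926 3.725
v 3.341 1.65 3.716
v 4.248 0.854 1.996
v 3.69 2.175 3.347
v 3.716 0.796 1.833
v 3.159 2.117 3.184
v 3.292 0.464 1.982
v 2.734 1.785 3.333
v 3.223 0.054 2.355
v 2.665 1.375 3.706
v 3.55 -0.195 2.733
v 2.992 1.126 4.084
v 4.081 -0.137 2.896
v 3.524 1.184 4.247
v 4.506 0.195 2.747
v 3.948 1.516 4.098
f 2 1 4
f 2 4 3
f 4 1 5
f 4 5 3
f 5 1 6
f 5 6 3
f 6 1 7
f 6 7 3
f 7 1 8
f 7 8 3
f 8 1 9
f 8 9 3
f 9 1 10
f 9 10 3
f 10 1 11
f 10 11 3
f 11 1 12
f 11 12 3
f 12 1 2
f 12 2 3
f 14 13 17
f 14 17 15
f 15 17 18
f 15 18 16
f 17 13 19
f 17 19 18
f 18 19 20
f 18 20 16
f 19 13 21
f 19 21 20
f 20 21 22
f 20 22 16
f 21 13 23
f 21 23 22
f 22 23 24
f 22 24 16
f 23 13 25
f 23 25 24
f 24 25 26
f 24 26 16
f 25 13 27
f 25 27 26
f 26 27 28
f 26 28 16
f 27 13 29
f 27 29 28
f 28 29 30
f 28 30 16
f 29 13 14
f 29 14 30
f 30 14 15
f 30 15 16



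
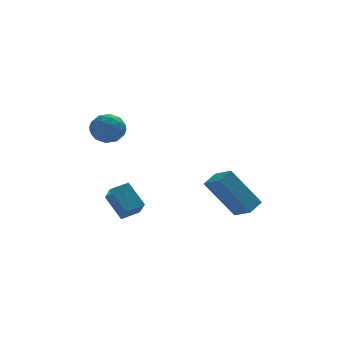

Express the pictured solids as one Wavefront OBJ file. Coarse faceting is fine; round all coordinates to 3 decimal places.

v 1.978 0.159 -1.716
v 0.748 0.445 0.036
v 1.507 1.01 -2.185
v 0.277 1.296 -0.433
v 2.563 0.664 -1.387
v 1.333 0.95 0.365
v 2.092 1.515 -1.856
v 0.862 1.801 -0.104
v -3.226 0.523 -1.852
v -3.142 -0.276 -1.101
v -3.754 1.336 -0.928
v -3.671 0.537 -0.177
v -2.429 0.803 -1.643
v -2.346 0.004 -0.892
v -2.958 1.616 -0.719
v -2.874 0.817 0.032
v -4.228 2.38 2.64
v -3.915 2.842 2.054
v -3.025 1.978 2.966
v -2.712 2.44 2.38
v -3.045 2.784 3.032
v -3.789 3.033 2.831
v -3.151 1.787 2.189
v -3.895 2.036 1.988
v -3.249 2.476 1.775
v -3.184 3.092 2.296
v -3.756 1.728 2.724
v -3.691 2.344 3.245
v -4.177 2.647 2.319
v -2.763 2.173 2.701
v -2.959 2.376 3.085
v -2.775 2.648 2.74
v -4.103 2.759 2.775
v -3.919 3.03 2.43
v -3.408 2.996 3.005
v -3.021 1.79 2.59
v -2.837 2.061 2.245
v -4.165 2.172 2.28
v -3.981 2.444 1.935
v -3.532 1.824 2.015
v -3.602 2.703 1.81
v -2.894 2.466 2.002
v -3.153 2.082 1.89
v -3.59 2.228 1.771
v -3.563 3.065 2.116
v -2.856 2.828 2.308
v -3.052 3.031 2.691
v -3.489 3.177 2.573
v -3.172 2.849 1.952
v -4.084 1.992 2.712
v -3.377 1.755 2.904
v -3.451 1.643 2.447
v -3.888 1.789 2.329
v -4.046 2.354 3.018
v -3.338 2.117 3.21
v -3.35 2.592 3.249
v -3.787 2.738 3.13
v -3.768 1.971 3.068
f 2 4 1
f 5 2 1
f 1 4 3
f 3 5 1
f 2 8 4
f 6 2 5
f 6 8 2
f 4 8 3
f 7 5 3
f 3 8 7
f 7 6 5
f 8 6 7
f 10 12 9
f 13 10 9
f 9 12 11
f 11 13 9
f 10 16 12
f 14 10 13
f 14 16 10
f 12 16 11
f 15 13 11
f 11 16 15
f 15 14 13
f 16 14 15
f 17 54 33
f 54 28 57
f 33 57 22
f 54 57 33
f 17 33 29
f 33 22 34
f 29 34 18
f 33 34 29
f 17 29 38
f 29 18 39
f 38 39 24
f 29 39 38
f 17 38 50
f 38 24 53
f 50 53 27
f 38 53 50
f 17 50 54
f 50 27 58
f 54 58 28
f 50 58 54
f 18 34 45
f 34 22 48
f 45 48 26
f 34 48 45
f 22 57 35
f 57 28 56
f 35 56 21
f 57 56 35
f 28 58 55
f 58 27 51
f 55 51 19
f 58 51 55
f 27 53 52
f 53 24 40
f 52 40 23
f 53 40 52
f 24 39 44
f 39 18 41
f 44 41 25
f 39 41 44
f 20 46 32
f 46 26 47
f 32 47 21
f 46 47 32
f 20 32 30
f 32 21 31
f 30 31 19
f 32 31 30
f 20 30 37
f 30 19 36
f 37 36 23
f 30 36 37
f 20 37 42
f 37 23 43
f 42 43 25
f 37 43 42
f 20 42 46
f 42 25 49
f 46 49 26
f 42 49 46
f 21 47 35
f 47 26 48
f 35 48 22
f 47 48 35
f 19 31 55
f 31 21 56
f 55 56 28
f 31 56 55
f 23 36 52
f 36 19 51
f 52 51 27
f 36 51 52
f 25 43 44
f 43 23 40
f 44 40 24
f 43 40 44
f 26 49 45
f 49 25 41
f 45 41 18
f 49 41 45



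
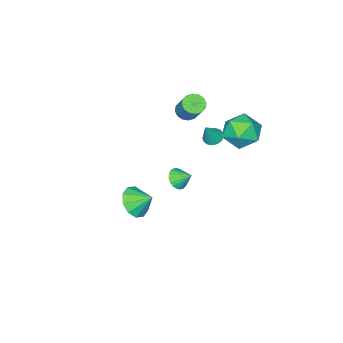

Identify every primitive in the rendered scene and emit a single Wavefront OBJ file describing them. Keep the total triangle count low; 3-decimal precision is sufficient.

v -1.415 -0.672 -3.061
v -1.121 -0.212 -3.546
v -1.645 0.152 -2.419
v -1.411 -0.222 -3.636
v -1.701 -0.31 -3.627
v -1.942 -0.461 -3.52
v -2.092 -0.648 -3.334
v -2.125 -0.839 -3.101
v -2.035 -1.001 -2.86
v -1.838 -1.107 -2.655
v -1.568 -1.137 -2.52
v -1.271 -1.087 -2.478
v -1 -0.965 -2.537
v -0.8 -0.792 -2.687
v -0.707 -0.599 -2.902
v -0.736 -0.418 -3.144
v -0.882 -0.281 -3.372
v -1.371 1.955 2.149
v -0.853 2.008 1.85
v -0.669 2.005 3.371
v -0.939 2.279 1.888
v -1.123 2.476 1.985
v -1.364 2.554 2.121
v -1.607 2.495 2.262
v -1.795 2.312 2.378
v -1.887 2.047 2.441
v -1.86 1.761 2.438
v -1.721 1.52 2.368
v -1.502 1.378 2.248
v -1.253 1.368 2.105
v -1.031 1.493 1.973
v -0.887 1.724 1.88
v -2.616 4.079 2.267
v -1.641 3.507 2.753
v -3.559 2.333 2.107
v -2.584 1.761 2.593
v -3.273 2.503 3.291
v -2.691 3.582 3.39
v -2.509 2.258 1.47
v -1.927 3.337 1.569
v -1.575 2.382 2.26
v -2.047 2.533 3.386
v -3.153 3.307 1.474
v -3.625 3.458 2.6
v 3.84 1.153 -0.548
v 4.759 1.131 -0.084
v 3.5 2.067 0.168
v 4.797 1.531 -0.578
v 4.469 1.787 -1.06
v 3.901 1.801 -1.346
v 3.309 1.567 -1.328
v 2.92 1.175 -1.012
v 2.882 0.774 -0.519
v 3.21 0.518 -0.037
v 3.778 0.505 0.25
v 4.37 0.739 0.232
v -3.62 -2.029 0.844
v -3.29 -2.582 1.118
v -2.79 -1.584 2.53
v -3.12 -1.031 2.256
v -3.042 -2.417 0.913
v -2.541 -1.419 2.325
v -2.948 -2.147 0.689
v -2.447 -1.15 2.101
v -3.034 -1.846 0.507
v -2.534 -0.848 1.919
v -3.278 -1.594 0.415
v -2.777 -0.596 1.828
v -3.613 -1.458 0.438
v -3.113 -0.461 1.851
v -3.95 -1.476 0.57
v -3.45 -0.478 1.982
v -4.199 -1.641 0.775
v -3.698 -0.643 2.187
v -4.293 -1.91 0.999
v -3.792 -0.913 2.411
v -4.206 -2.212 1.181
v -3.706 -1.214 2.593
v -3.963 -2.464 1.272
v -3.462 -1.466 2.685
v -3.627 -2.599 1.249
v -3.127 -1.602 2.662
f 2 1 4
f 2 4 3
f 4 1 5
f 4 5 3
f 5 1 6
f 5 6 3
f 6 1 7
f 6 7 3
f 7 1 8
f 7 8 3
f 8 1 9
f 8 9 3
f 9 1 10
f 9 10 3
f 10 1 11
f 10 11 3
f 11 1 12
f 11 12 3
f 12 1 13
f 12 13 3
f 13 1 14
f 13 14 3
f 14 1 15
f 14 15 3
f 15 1 16
f 15 16 3
f 16 1 17
f 16 17 3
f 17 1 2
f 17 2 3
f 19 18 21
f 19 21 20
f 21 18 22
f 21 22 20
f 22 18 23
f 22 23 20
f 23 18 24
f 23 24 20
f 24 18 25
f 24 25 20
f 25 18 26
f 25 26 20
f 26 18 27
f 26 27 20
f 27 18 28
f 27 28 20
f 28 18 29
f 28 29 20
f 29 18 30
f 29 30 20
f 30 18 31
f 30 31 20
f 31 18 32
f 31 32 20
f 32 18 19
f 32 19 20
f 33 44 38
f 33 38 34
f 33 34 40
f 33 40 43
f 33 43 44
f 34 38 42
f 38 44 37
f 44 43 35
f 43 40 39
f 40 34 41
f 36 42 37
f 36 37 35
f 36 35 39
f 36 39 41
f 36 41 42
f 37 42 38
f 35 37 44
f 39 35 43
f 41 39 40
f 42 41 34
f 46 45 48
f 46 48 47
f 48 45 49
f 48 49 47
f 49 45 50
f 49 50 47
f 50 45 51
f 50 51 47
f 51 45 52
f 51 52 47
f 52 45 53
f 52 53 47
f 53 45 54
f 53 54 47
f 54 45 55
f 54 55 47
f 55 45 56
f 55 56 47
f 56 45 46
f 56 46 47
f 58 57 61
f 58 61 59
f 59 61 62
f 59 62 60
f 61 57 63
f 61 63 62
f 62 63 64
f 62 64 60
f 63 57 65
f 63 65 64
f 64 65 66
f 64 66 60
f 65 57 67
f 65 67 66
f 66 67 68
f 66 68 60
f 67 57 69
f 67 69 68
f 68 69 70
f 68 70 60
f 69 57 71
f 69 71 70
f 70 71 72
f 70 72 60
f 71 57 73
f 71 73 72
f 72 73 74
f 72 74 60
f 73 57 75
f 73 75 74
f 74 75 76
f 74 76 60
f 75 57 77
f 75 77 76
f 76 77 78
f 76 78 60
f 77 57 79
f 77 79 78
f 78 79 80
f 78 80 60
f 79 57 81
f 79 81 80
f 80 81 82
f 80 82 60
f 81 57 58
f 81 58 82
f 82 58 59
f 82 59 60



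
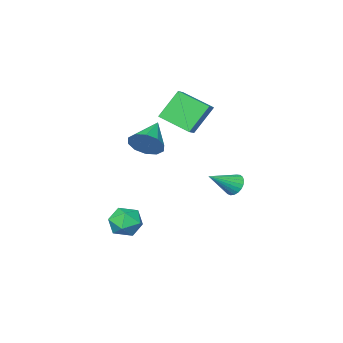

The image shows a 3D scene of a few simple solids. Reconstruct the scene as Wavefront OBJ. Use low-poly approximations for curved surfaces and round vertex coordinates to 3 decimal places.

v 2.866 -0.7 -4.639
v 3.617 -0.641 -3.861
v 2.123 -2.059 -3.819
v 2.874 -2 -3.041
v 2.13 -1.219 -3.136
v 2.588 -0.379 -3.643
v 3.152 -2.321 -4.037
v 3.61 -1.481 -4.544
v 3.793 -1.642 -3.489
v 3.161 -0.961 -2.932
v 2.579 -1.739 -4.748
v 1.947 -1.058 -4.191
v -4.097 -0.718 -2.799
v -3.811 -1.145 -3.373
v -2.483 -1.002 -1.781
v -3.71 -0.851 -3.451
v -3.676 -0.535 -3.417
v -3.714 -0.25 -3.276
v -3.82 -0.046 -3.052
v -3.973 0.042 -2.785
v -4.147 -0.002 -2.52
v -4.313 -0.17 -2.304
v -4.442 -0.432 -2.173
v -4.511 -0.744 -2.15
v -4.509 -1.051 -2.24
v -4.435 -1.301 -2.426
v -4.303 -1.45 -2.677
v -4.135 -1.472 -2.949
v -3.961 -1.364 -3.195
v 3.826 1.874 3.356
v 4.403 1.741 4.174
v 2.374 0.926 4.224
v 4.092 2.279 4.242
v 3.68 2.661 3.972
v 3.324 2.744 3.466
v 3.16 2.494 2.918
v 3.25 2.008 2.537
v 3.56 1.47 2.469
v 3.972 1.087 2.74
v 4.328 1.005 3.246
v 4.493 1.255 3.794
v -1.706 -4.098 1.884
v -2.894 -3.859 3.612
v -2.471 -2.301 1.11
v -3.659 -2.063 2.838
v -1.001 -3.617 2.302
v -2.189 -3.379 4.03
v -1.766 -1.821 1.528
v -2.954 -1.582 3.256
f 1 12 6
f 1 6 2
f 1 2 8
f 1 8 11
f 1 11 12
f 2 6 10
f 6 12 5
f 12 11 3
f 11 8 7
f 8 2 9
f 4 10 5
f 4 5 3
f 4 3 7
f 4 7 9
f 4 9 10
f 5 10 6
f 3 5 12
f 7 3 11
f 9 7 8
f 10 9 2
f 14 13 16
f 14 16 15
f 16 13 17
f 16 17 15
f 17 13 18
f 17 18 15
f 18 13 19
f 18 19 15
f 19 13 20
f 19 20 15
f 20 13 21
f 20 21 15
f 21 13 22
f 21 22 15
f 22 13 23
f 22 23 15
f 23 13 24
f 23 24 15
f 24 13 25
f 24 25 15
f 25 13 26
f 25 26 15
f 26 13 27
f 26 27 15
f 27 13 28
f 27 28 15
f 28 13 29
f 28 29 15
f 29 13 14
f 29 14 15
f 31 30 33
f 31 33 32
f 33 30 34
f 33 34 32
f 34 30 35
f 34 35 32
f 35 30 36
f 35 36 32
f 36 30 37
f 36 37 32
f 37 30 38
f 37 38 32
f 38 30 39
f 38 39 32
f 39 30 40
f 39 40 32
f 40 30 41
f 40 41 32
f 41 30 31
f 41 31 32
f 43 45 42
f 46 43 42
f 42 45 44
f 44 46 42
f 43 49 45
f 47 43 46
f 47 49 43
f 45 49 44
f 48 46 44
f 44 49 48
f 48 47 46
f 49 47 48



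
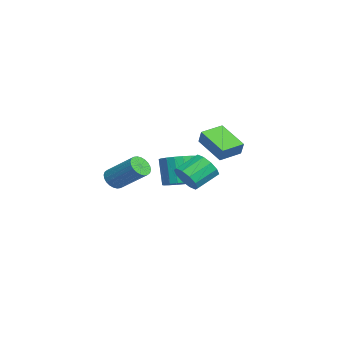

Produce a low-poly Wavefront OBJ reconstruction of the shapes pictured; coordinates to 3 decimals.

v -4.473 1.735 -1.807
v -4.024 1.844 -0.989
v -3.065 2.769 -2.718
v -2.615 2.877 -1.899
v -3.765 0.563 -2.041
v -3.315 0.671 -1.222
v -2.356 1.596 -2.951
v -1.907 1.705 -2.133
v -0.906 -0.505 -4.072
v -0.02 -0.291 -3.661
v -0.728 -0.441 -2.057
v -1.614 -0.655 -2.468
v -0.207 0.11 -3.706
v -0.916 -0.04 -2.102
v -0.533 0.389 -3.824
v -1.242 0.24 -2.22
v -0.933 0.491 -3.991
v -1.641 0.342 -2.387
v -1.327 0.396 -4.174
v -2.036 0.246 -2.57
v -1.638 0.122 -4.337
v -2.347 -0.027 -2.733
v -1.804 -0.276 -4.447
v -2.512 -0.425 -2.843
v -1.792 -0.719 -4.483
v -2.5 -0.869 -2.879
v -1.604 -1.12 -4.438
v -2.313 -1.27 -2.834
v -1.278 -1.4 -4.32
v -1.987 -1.549 -2.716
v -0.879 -1.502 -4.153
v -1.587 -1.651 -2.549
v -0.484 -1.406 -3.97
v -1.193 -1.556 -2.366
v -0.173 -1.133 -3.807
v -0.882 -1.282 -2.203
v -0.008 -0.735 -3.697
v -0.716 -0.884 -2.093
v 3.388 -0.525 -2.176
v 3.837 -0.731 -1.473
v 3.222 0.358 -0.76
v 2.772 0.565 -1.464
v 4.124 -0.385 -1.755
v 3.509 0.705 -1.042
v 4.13 -0.091 -2.198
v 3.515 0.998 -1.486
v 3.852 0.036 -2.633
v 3.237 1.126 -1.92
v 3.397 -0.05 -2.894
v 2.782 1.039 -2.181
v 2.938 -0.318 -2.88
v 2.323 0.771 -2.167
v 2.651 -0.665 -2.598
v 2.036 0.425 -1.885
v 2.645 -0.958 -2.154
v 2.03 0.131 -1.442
v 2.923 -1.086 -1.72
v 2.308 0.004 -1.007
v 3.378 -0.999 -1.459
v 2.763 0.09 -0.746
v -1.45 -3.997 -3.883
v -0.874 -4.036 -4.277
v 0.087 -2.663 -3.012
v -0.49 -2.623 -2.617
v -1.007 -3.831 -4.399
v -0.046 -2.458 -3.133
v -1.208 -3.651 -4.441
v -0.247 -2.278 -3.176
v -1.446 -3.524 -4.399
v -0.485 -2.151 -3.134
v -1.684 -3.468 -4.278
v -0.724 -2.095 -3.013
v -1.887 -3.493 -4.097
v -0.927 -2.12 -2.831
v -2.024 -3.595 -3.883
v -1.063 -2.222 -2.618
v -2.073 -3.758 -3.669
v -1.112 -2.385 -2.404
v -2.027 -3.957 -3.488
v -1.066 -2.584 -2.223
v -1.894 -4.162 -3.367
v -0.933 -2.789 -2.101
v -1.693 -4.342 -3.324
v -0.732 -2.969 -2.059
v -1.455 -4.469 -3.366
v -0.494 -3.096 -2.101
v -1.216 -4.525 -3.487
v -0.256 -3.152 -2.222
v -1.013 -4.5 -3.669
v -0.053 -3.127 -2.403
v -0.877 -4.398 -3.882
v 0.084 -3.025 -2.617
v -0.828 -4.235 -4.096
v 0.133 -2.862 -2.831
f 2 4 1
f 5 2 1
f 1 4 3
f 3 5 1
f 2 8 4
f 6 2 5
f 6 8 2
f 4 8 3
f 7 5 3
f 3 8 7
f 7 6 5
f 8 6 7
f 10 9 13
f 10 13 11
f 11 13 14
f 11 14 12
f 13 9 15
f 13 15 14
f 14 15 16
f 14 16 12
f 15 9 17
f 15 17 16
f 16 17 18
f 16 18 12
f 17 9 19
f 17 19 18
f 18 19 20
f 18 20 12
f 19 9 21
f 19 21 20
f 20 21 22
f 20 22 12
f 21 9 23
f 21 23 22
f 22 23 24
f 22 24 12
f 23 9 25
f 23 25 24
f 24 25 26
f 24 26 12
f 25 9 27
f 25 27 26
f 26 27 28
f 26 28 12
f 27 9 29
f 27 29 28
f 28 29 30
f 28 30 12
f 29 9 31
f 29 31 30
f 30 31 32
f 30 32 12
f 31 9 33
f 31 33 32
f 32 33 34
f 32 34 12
f 33 9 35
f 33 35 34
f 34 35 36
f 34 36 12
f 35 9 37
f 35 37 36
f 36 37 38
f 36 38 12
f 37 9 10
f 37 10 38
f 38 10 11
f 38 11 12
f 40 39 43
f 40 43 41
f 41 43 44
f 41 44 42
f 43 39 45
f 43 45 44
f 44 45 46
f 44 46 42
f 45 39 47
f 45 47 46
f 46 47 48
f 46 48 42
f 47 39 49
f 47 49 48
f 48 49 50
f 48 50 42
f 49 39 51
f 49 51 50
f 50 51 52
f 50 52 42
f 51 39 53
f 51 53 52
f 52 53 54
f 52 54 42
f 53 39 55
f 53 55 54
f 54 55 56
f 54 56 42
f 55 39 57
f 55 57 56
f 56 57 58
f 56 58 42
f 57 39 59
f 57 59 58
f 58 59 60
f 58 60 42
f 59 39 40
f 59 40 60
f 60 40 41
f 60 41 42
f 62 61 65
f 62 65 63
f 63 65 66
f 63 66 64
f 65 61 67
f 65 67 66
f 66 67 68
f 66 68 64
f 67 61 69
f 67 69 68
f 68 69 70
f 68 70 64
f 69 61 71
f 69 71 70
f 70 71 72
f 70 72 64
f 71 61 73
f 71 73 72
f 72 73 74
f 72 74 64
f 73 61 75
f 73 75 74
f 74 75 76
f 74 76 64
f 75 61 77
f 75 77 76
f 76 77 78
f 76 78 64
f 77 61 79
f 77 79 78
f 78 79 80
f 78 80 64
f 79 61 81
f 79 81 80
f 80 81 82
f 80 82 64
f 81 61 83
f 81 83 82
f 82 83 84
f 82 84 64
f 83 61 85
f 83 85 84
f 84 85 86
f 84 86 64
f 85 61 87
f 85 87 86
f 86 87 88
f 86 88 64
f 87 61 89
f 87 89 88
f 88 89 90
f 88 90 64
f 89 61 91
f 89 91 90
f 90 91 92
f 90 92 64
f 91 61 93
f 91 93 92
f 92 93 94
f 92 94 64
f 93 61 62
f 93 62 94
f 94 62 63
f 94 63 64



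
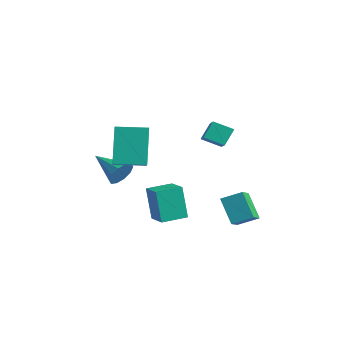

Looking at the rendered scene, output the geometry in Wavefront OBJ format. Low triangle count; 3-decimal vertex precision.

v 2.457 1.766 1.923
v 2.312 2.346 2.687
v 3.063 2.45 1.518
v 2.918 3.03 2.282
v 3.762 1.07 2.698
v 3.617 1.65 3.462
v 4.368 1.754 2.293
v 4.223 2.334 3.057
v 0.18 0.613 -3.753
v -0.272 0.596 -2.02
v 0.351 1.891 -3.695
v -0.1 1.873 -1.963
v 1.32 0.447 -3.457
v 0.869 0.429 -1.725
v 1.492 1.724 -3.4
v 1.04 1.707 -1.667
v -0.443 -1.028 -0.137
v -1.202 -0.458 1.714
v 0.343 0.259 -0.211
v -0.416 0.829 1.64
v 1.016 -1.869 0.72
v 0.257 -1.299 2.571
v 1.802 -0.582 0.646
v 1.043 -0.012 2.497
v -0.706 -0.437 -0.98
v -0.366 -0.789 -0.425
v -2.234 -0.903 -0.34
v -0.443 -0.358 -0.293
v -0.62 0.043 -0.423
v -0.83 0.261 -0.766
v -0.993 0.212 -1.191
v -1.046 -0.085 -1.535
v -0.97 -0.516 -1.667
v -0.793 -0.917 -1.536
v -0.583 -1.134 -1.193
v -0.42 -1.086 -0.769
v 2.474 3.764 -4.021
v 1.489 3.806 -2.851
v 3.061 4.555 -3.555
v 2.076 4.597 -2.385
v 3.044 3.043 -3.515
v 2.059 3.085 -2.345
v 3.631 3.834 -3.049
v 2.646 3.876 -1.879
f 2 4 1
f 5 2 1
f 1 4 3
f 3 5 1
f 2 8 4
f 6 2 5
f 6 8 2
f 4 8 3
f 7 5 3
f 3 8 7
f 7 6 5
f 8 6 7
f 10 12 9
f 13 10 9
f 9 12 11
f 11 13 9
f 10 16 12
f 14 10 13
f 14 16 10
f 12 16 11
f 15 13 11
f 11 16 15
f 15 14 13
f 16 14 15
f 18 20 17
f 21 18 17
f 17 20 19
f 19 21 17
f 18 24 20
f 22 18 21
f 22 24 18
f 20 24 19
f 23 21 19
f 19 24 23
f 23 22 21
f 24 22 23
f 26 25 28
f 26 28 27
f 28 25 29
f 28 29 27
f 29 25 30
f 29 30 27
f 30 25 31
f 30 31 27
f 31 25 32
f 31 32 27
f 32 25 33
f 32 33 27
f 33 25 34
f 33 34 27
f 34 25 35
f 34 35 27
f 35 25 36
f 35 36 27
f 36 25 26
f 36 26 27
f 38 40 37
f 41 38 37
f 37 40 39
f 39 41 37
f 38 44 40
f 42 38 41
f 42 44 38
f 40 44 39
f 43 41 39
f 39 44 43
f 43 42 41
f 44 42 43



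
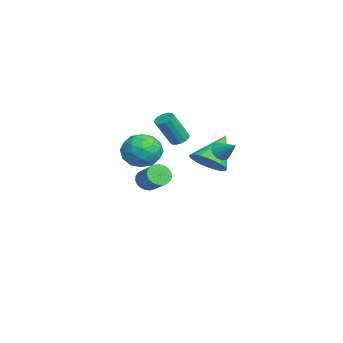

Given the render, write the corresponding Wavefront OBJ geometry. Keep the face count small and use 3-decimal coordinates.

v -2.842 0.905 0.007
v -2.538 1.311 0.16
v -2.234 0.522 1.647
v -2.538 0.115 1.493
v -2.791 1.375 0.246
v -2.487 0.586 1.732
v -3.057 1.313 0.268
v -2.753 0.524 1.754
v -3.266 1.141 0.219
v -2.962 0.352 1.706
v -3.361 0.906 0.114
v -3.057 0.117 1.6
v -3.317 0.671 -0.02
v -3.013 -0.118 1.466
v -3.146 0.498 -0.147
v -2.842 -0.291 1.34
v -2.893 0.434 -0.232
v -2.589 -0.355 1.254
v -2.627 0.496 -0.254
v -2.323 -0.293 1.232
v -2.418 0.668 -0.206
v -2.114 -0.121 1.281
v -2.323 0.903 -0.1
v -2.019 0.114 1.386
v -2.367 1.138 0.034
v -2.063 0.349 1.52
v 2.761 2.14 1.193
v 3.184 1.904 0.954
v 3.419 2.72 1.787
v 3.117 2.15 0.788
v 2.938 2.392 0.75
v 2.702 2.555 0.853
v 2.485 2.585 1.064
v 2.355 2.474 1.316
v 2.354 2.257 1.529
v 2.483 2.003 1.635
v 2.699 1.792 1.601
v 2.935 1.691 1.438
v 3.116 1.733 1.197
v -0.318 1.944 -0.657
v 0.45 1.83 -0.06
v -1.242 2.916 0.717
v 0.539 2.159 -0.234
v 0.497 2.456 -0.472
v 0.33 2.674 -0.738
v 0.065 2.781 -0.992
v -0.258 2.761 -1.195
v -0.591 2.617 -1.316
v -0.882 2.37 -1.337
v -1.087 2.058 -1.254
v -1.176 1.729 -1.081
v -1.133 1.432 -0.843
v -0.967 1.214 -0.577
v -0.702 1.107 -0.323
v -0.379 1.127 -0.12
v -0.046 1.271 0.002
v 0.245 1.518 0.022
v -3.183 -0.381 0.12
v -2.741 0.105 -0.754
v -2.879 -1.965 -0.606
v -2.437 -1.479 -1.48
v -1.921 -1.445 -0.517
v -2.109 -0.465 -0.068
v -3.511 -1.395 -1.292
v -3.699 -0.415 -0.843
v -2.944 -0.522 -1.627
v -1.962 -0.552 -1.148
v -3.658 -1.308 -0.212
v -2.676 -1.338 0.267
v -2.989 0.001 -0.253
v -2.631 -1.861 -1.107
v -2.328 -1.841 -0.541
v -2.068 -1.555 -1.055
v -2.617 -0.334 0.15
v -2.358 -0.048 -0.364
v -1.876 -0.959 -0.225
v -3.262 -1.812 -0.996
v -3.003 -1.526 -1.51
v -3.552 -0.305 -0.305
v -3.292 -0.019 -0.819
v -3.744 -0.901 -1.135
v -2.849 -0.082 -1.28
v -2.67 -1.013 -1.707
v -3.301 -0.963 -1.596
v -3.411 -0.388 -1.332
v -2.271 -0.1 -0.999
v -2.092 -1.031 -1.426
v -1.789 -1.011 -0.859
v -1.899 -0.435 -0.596
v -2.39 -0.468 -1.512
v -3.528 -0.829 0.066
v -3.349 -1.76 -0.361
v -3.721 -1.425 -0.764
v -3.831 -0.849 -0.501
v -2.95 -0.847 0.347
v -2.771 -1.778 -0.08
v -2.209 -1.472 -0.028
v -2.319 -0.897 0.236
v -3.23 -1.392 0.152
v -3.949 -0.552 -3.092
v -3.591 -0.446 -3.648
v -2.612 0.039 -2.924
v -2.971 -0.068 -2.368
v -3.73 -0.205 -3.621
v -2.751 0.279 -2.898
v -3.906 -0.025 -3.503
v -2.927 0.459 -2.78
v -4.09 0.064 -3.314
v -3.111 0.548 -2.59
v -4.25 0.047 -3.086
v -3.271 0.531 -2.363
v -4.358 -0.074 -2.859
v -3.379 0.41 -2.136
v -4.395 -0.278 -2.673
v -3.416 0.207 -1.95
v -4.355 -0.529 -2.559
v -3.376 -0.044 -1.835
v -4.245 -0.784 -2.537
v -3.266 -0.299 -1.813
v -4.084 -0.999 -2.611
v -3.105 -0.514 -1.887
v -3.9 -1.137 -2.768
v -2.921 -0.652 -2.044
v -3.724 -1.173 -2.981
v -2.745 -0.689 -2.258
v -3.587 -1.103 -3.213
v -2.608 -0.618 -2.49
v -3.513 -0.937 -3.424
v -2.534 -0.452 -2.701
v -3.515 -0.704 -3.578
v -2.536 -0.22 -2.855
f 2 1 5
f 2 5 3
f 3 5 6
f 3 6 4
f 5 1 7
f 5 7 6
f 6 7 8
f 6 8 4
f 7 1 9
f 7 9 8
f 8 9 10
f 8 10 4
f 9 1 11
f 9 11 10
f 10 11 12
f 10 12 4
f 11 1 13
f 11 13 12
f 12 13 14
f 12 14 4
f 13 1 15
f 13 15 14
f 14 15 16
f 14 16 4
f 15 1 17
f 15 17 16
f 16 17 18
f 16 18 4
f 17 1 19
f 17 19 18
f 18 19 20
f 18 20 4
f 19 1 21
f 19 21 20
f 20 21 22
f 20 22 4
f 21 1 23
f 21 23 22
f 22 23 24
f 22 24 4
f 23 1 25
f 23 25 24
f 24 25 26
f 24 26 4
f 25 1 2
f 25 2 26
f 26 2 3
f 26 3 4
f 28 27 30
f 28 30 29
f 30 27 31
f 30 31 29
f 31 27 32
f 31 32 29
f 32 27 33
f 32 33 29
f 33 27 34
f 33 34 29
f 34 27 35
f 34 35 29
f 35 27 36
f 35 36 29
f 36 27 37
f 36 37 29
f 37 27 38
f 37 38 29
f 38 27 39
f 38 39 29
f 39 27 28
f 39 28 29
f 41 40 43
f 41 43 42
f 43 40 44
f 43 44 42
f 44 40 45
f 44 45 42
f 45 40 46
f 45 46 42
f 46 40 47
f 46 47 42
f 47 40 48
f 47 48 42
f 48 40 49
f 48 49 42
f 49 40 50
f 49 50 42
f 50 40 51
f 50 51 42
f 51 40 52
f 51 52 42
f 52 40 53
f 52 53 42
f 53 40 54
f 53 54 42
f 54 40 55
f 54 55 42
f 55 40 56
f 55 56 42
f 56 40 57
f 56 57 42
f 57 40 41
f 57 41 42
f 58 95 74
f 95 69 98
f 74 98 63
f 95 98 74
f 58 74 70
f 74 63 75
f 70 75 59
f 74 75 70
f 58 70 79
f 70 59 80
f 79 80 65
f 70 80 79
f 58 79 91
f 79 65 94
f 91 94 68
f 79 94 91
f 58 91 95
f 91 68 99
f 95 99 69
f 91 99 95
f 59 75 86
f 75 63 89
f 86 89 67
f 75 89 86
f 63 98 76
f 98 69 97
f 76 97 62
f 98 97 76
f 69 99 96
f 99 68 92
f 96 92 60
f 99 92 96
f 68 94 93
f 94 65 81
f 93 81 64
f 94 81 93
f 65 80 85
f 80 59 82
f 85 82 66
f 80 82 85
f 61 87 73
f 87 67 88
f 73 88 62
f 87 88 73
f 61 73 71
f 73 62 72
f 71 72 60
f 73 72 71
f 61 71 78
f 71 60 77
f 78 77 64
f 71 77 78
f 61 78 83
f 78 64 84
f 83 84 66
f 78 84 83
f 61 83 87
f 83 66 90
f 87 90 67
f 83 90 87
f 62 88 76
f 88 67 89
f 76 89 63
f 88 89 76
f 60 72 96
f 72 62 97
f 96 97 69
f 72 97 96
f 64 77 93
f 77 60 92
f 93 92 68
f 77 92 93
f 66 84 85
f 84 64 81
f 85 81 65
f 84 81 85
f 67 90 86
f 90 66 82
f 86 82 59
f 90 82 86
f 101 100 104
f 101 104 102
f 102 104 105
f 102 105 103
f 104 100 106
f 104 106 105
f 105 106 107
f 105 107 103
f 106 100 108
f 106 108 107
f 107 108 109
f 107 109 103
f 108 100 110
f 108 110 109
f 109 110 111
f 109 111 103
f 110 100 112
f 110 112 111
f 111 112 113
f 111 113 103
f 112 100 114
f 112 114 113
f 113 114 115
f 113 115 103
f 114 100 116
f 114 116 115
f 115 116 117
f 115 117 103
f 116 100 118
f 116 118 117
f 117 118 119
f 117 119 103
f 118 100 120
f 118 120 119
f 119 120 121
f 119 121 103
f 120 100 122
f 120 122 121
f 121 122 123
f 121 123 103
f 122 100 124
f 122 124 123
f 123 124 125
f 123 125 103
f 124 100 126
f 124 126 125
f 125 126 127
f 125 127 103
f 126 100 128
f 126 128 127
f 127 128 129
f 127 129 103
f 128 100 130
f 128 130 129
f 129 130 131
f 129 131 103
f 130 100 101
f 130 101 131
f 131 101 102
f 131 102 103



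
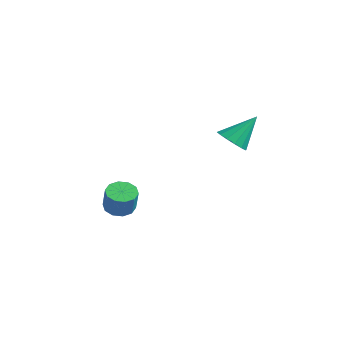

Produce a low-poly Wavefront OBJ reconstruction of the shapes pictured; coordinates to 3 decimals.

v 3.027 1.532 1.89
v 3.672 1.753 1.553
v 3.293 2.588 3.09
v 3.394 1.99 1.406
v 3.018 2.104 1.389
v 2.644 2.065 1.506
v 2.373 1.883 1.726
v 2.278 1.608 1.99
v 2.383 1.312 2.227
v 2.66 1.075 2.373
v 3.036 0.961 2.39
v 3.41 1 2.273
v 3.681 1.181 2.054
v 3.777 1.457 1.79
v -2.452 -0.262 -3.488
v -2.032 0.303 -3.579
v -1.528 0.108 -2.463
v -1.948 -0.458 -2.372
v -2.403 0.439 -3.387
v -1.899 0.243 -2.271
v -2.793 0.307 -3.234
v -2.288 0.111 -2.118
v -3.052 -0.043 -3.178
v -2.548 -0.238 -2.062
v -3.082 -0.476 -3.241
v -2.578 -0.671 -2.125
v -2.872 -0.828 -3.397
v -2.368 -1.023 -2.281
v -2.501 -0.963 -3.589
v -1.997 -1.159 -2.473
v -2.112 -0.831 -3.742
v -1.607 -1.027 -2.626
v -1.852 -0.482 -3.798
v -1.348 -0.677 -2.682
v -1.822 -0.049 -3.735
v -1.318 -0.244 -2.619
f 2 1 4
f 2 4 3
f 4 1 5
f 4 5 3
f 5 1 6
f 5 6 3
f 6 1 7
f 6 7 3
f 7 1 8
f 7 8 3
f 8 1 9
f 8 9 3
f 9 1 10
f 9 10 3
f 10 1 11
f 10 11 3
f 11 1 12
f 11 12 3
f 12 1 13
f 12 13 3
f 13 1 14
f 13 14 3
f 14 1 2
f 14 2 3
f 16 15 19
f 16 19 17
f 17 19 20
f 17 20 18
f 19 15 21
f 19 21 20
f 20 21 22
f 20 22 18
f 21 15 23
f 21 23 22
f 22 23 24
f 22 24 18
f 23 15 25
f 23 25 24
f 24 25 26
f 24 26 18
f 25 15 27
f 25 27 26
f 26 27 28
f 26 28 18
f 27 15 29
f 27 29 28
f 28 29 30
f 28 30 18
f 29 15 31
f 29 31 30
f 30 31 32
f 30 32 18
f 31 15 33
f 31 33 32
f 32 33 34
f 32 34 18
f 33 15 35
f 33 35 34
f 34 35 36
f 34 36 18
f 35 15 16
f 35 16 36
f 36 16 17
f 36 17 18



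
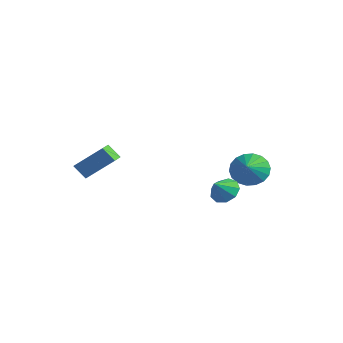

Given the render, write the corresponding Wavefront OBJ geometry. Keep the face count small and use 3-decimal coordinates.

v -3.139 -3.135 -0.323
v -3.761 -3.407 0.397
v -2.09 -2.128 0.961
v -2.712 -2.399 1.682
v -2.568 -3.961 -0.142
v -3.19 -4.232 0.579
v -1.519 -2.953 1.143
v -2.141 -3.225 1.863
v 2.404 0.799 -0.703
v 3.236 0.75 -0.812
v 2.456 0.021 0.043
v 3.113 1.135 -0.403
v 2.659 1.362 -0.134
v 2.086 1.326 -0.132
v 1.661 1.044 -0.397
v 1.584 0.647 -0.805
v 1.891 0.321 -1.166
v 2.438 0.219 -1.31
v 2.969 0.389 -1.171
v 1.496 3.327 -0.316
v 1.814 2.809 -1.185
v 2.004 2.613 0.296
v 2.163 3.119 -1.113
v 2.38 3.469 -0.884
v 2.422 3.792 -0.542
v 2.28 4.022 -0.156
v 1.983 4.115 0.199
v 1.59 4.052 0.451
v 1.178 3.846 0.552
v 0.829 3.536 0.48
v 0.612 3.186 0.251
v 0.57 2.863 -0.091
v 0.712 2.633 -0.477
v 1.009 2.54 -0.832
v 1.402 2.603 -1.084
f 2 4 1
f 5 2 1
f 1 4 3
f 3 5 1
f 2 8 4
f 6 2 5
f 6 8 2
f 4 8 3
f 7 5 3
f 3 8 7
f 7 6 5
f 8 6 7
f 10 9 12
f 10 12 11
f 12 9 13
f 12 13 11
f 13 9 14
f 13 14 11
f 14 9 15
f 14 15 11
f 15 9 16
f 15 16 11
f 16 9 17
f 16 17 11
f 17 9 18
f 17 18 11
f 18 9 19
f 18 19 11
f 19 9 10
f 19 10 11
f 21 20 23
f 21 23 22
f 23 20 24
f 23 24 22
f 24 20 25
f 24 25 22
f 25 20 26
f 25 26 22
f 26 20 27
f 26 27 22
f 27 20 28
f 27 28 22
f 28 20 29
f 28 29 22
f 29 20 30
f 29 30 22
f 30 20 31
f 30 31 22
f 31 20 32
f 31 32 22
f 32 20 33
f 32 33 22
f 33 20 34
f 33 34 22
f 34 20 35
f 34 35 22
f 35 20 21
f 35 21 22



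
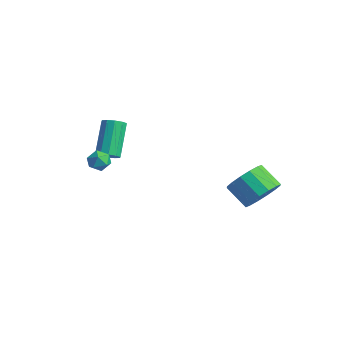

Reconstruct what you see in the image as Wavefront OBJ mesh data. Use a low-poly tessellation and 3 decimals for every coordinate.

v -3.531 -2.053 2.019
v -2.965 -1.967 2.283
v -3.844 -0.922 3.825
v -4.409 -1.007 3.561
v -3.032 -1.668 2.043
v -3.911 -0.623 3.585
v -3.289 -1.516 1.793
v -4.168 -0.471 3.335
v -3.639 -1.569 1.63
v -4.517 -0.524 3.172
v -3.947 -1.807 1.615
v -4.826 -0.761 3.157
v -4.096 -2.138 1.755
v -4.975 -1.093 3.297
v -4.029 -2.437 1.995
v -4.908 -1.392 3.537
v -3.772 -2.589 2.245
v -4.651 -1.544 3.787
v -3.423 -2.536 2.408
v -4.301 -1.491 3.95
v -3.114 -2.299 2.423
v -3.993 -1.253 3.965
v -3.4 -3.104 2.492
v -3.069 -2.551 2.592
v -2.491 -3.629 2.388
v -2.16 -3.076 2.488
v -2.495 -3.348 2.976
v -3.057 -3.023 3.041
v -2.503 -3.157 1.939
v -3.065 -2.832 2.004
v -2.515 -2.584 2.25
v -2.51 -2.702 2.891
v -3.05 -3.478 2.089
v -3.045 -3.596 2.73
v 1.641 3.303 -0.278
v 2.301 3.055 0.553
v 1.14 2.829 1.409
v 0.479 3.077 0.578
v 2.221 3.612 0.591
v 1.06 3.387 1.447
v 1.985 4.086 0.397
v 0.824 3.861 1.252
v 1.657 4.351 0.021
v 0.496 4.125 0.877
v 1.325 4.334 -0.434
v 0.164 4.109 0.421
v 1.077 4.041 -0.848
v -0.084 3.816 0.008
v 0.98 3.551 -1.109
v -0.181 3.325 -0.253
v 1.06 2.993 -1.147
v -0.101 2.768 -0.291
v 1.296 2.519 -0.952
v 0.135 2.294 -0.097
v 1.624 2.255 -0.577
v 0.463 2.029 0.279
v 1.956 2.271 -0.121
v 0.795 2.046 0.734
v 2.204 2.564 0.292
v 1.043 2.339 1.148
f 2 1 5
f 2 5 3
f 3 5 6
f 3 6 4
f 5 1 7
f 5 7 6
f 6 7 8
f 6 8 4
f 7 1 9
f 7 9 8
f 8 9 10
f 8 10 4
f 9 1 11
f 9 11 10
f 10 11 12
f 10 12 4
f 11 1 13
f 11 13 12
f 12 13 14
f 12 14 4
f 13 1 15
f 13 15 14
f 14 15 16
f 14 16 4
f 15 1 17
f 15 17 16
f 16 17 18
f 16 18 4
f 17 1 19
f 17 19 18
f 18 19 20
f 18 20 4
f 19 1 21
f 19 21 20
f 20 21 22
f 20 22 4
f 21 1 2
f 21 2 22
f 22 2 3
f 22 3 4
f 23 34 28
f 23 28 24
f 23 24 30
f 23 30 33
f 23 33 34
f 24 28 32
f 28 34 27
f 34 33 25
f 33 30 29
f 30 24 31
f 26 32 27
f 26 27 25
f 26 25 29
f 26 29 31
f 26 31 32
f 27 32 28
f 25 27 34
f 29 25 33
f 31 29 30
f 32 31 24
f 36 35 39
f 36 39 37
f 37 39 40
f 37 40 38
f 39 35 41
f 39 41 40
f 40 41 42
f 40 42 38
f 41 35 43
f 41 43 42
f 42 43 44
f 42 44 38
f 43 35 45
f 43 45 44
f 44 45 46
f 44 46 38
f 45 35 47
f 45 47 46
f 46 47 48
f 46 48 38
f 47 35 49
f 47 49 48
f 48 49 50
f 48 50 38
f 49 35 51
f 49 51 50
f 50 51 52
f 50 52 38
f 51 35 53
f 51 53 52
f 52 53 54
f 52 54 38
f 53 35 55
f 53 55 54
f 54 55 56
f 54 56 38
f 55 35 57
f 55 57 56
f 56 57 58
f 56 58 38
f 57 35 59
f 57 59 58
f 58 59 60
f 58 60 38
f 59 35 36
f 59 36 60
f 60 36 37
f 60 37 38

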